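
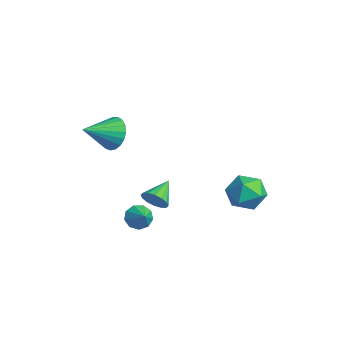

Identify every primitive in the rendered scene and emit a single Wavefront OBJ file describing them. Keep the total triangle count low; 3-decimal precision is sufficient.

v 2.157 -3.115 -2.045
v 2.518 -2.814 -2.523
v 2.963 -3.145 -1.455
v 2.328 -2.5 -2.248
v 2.058 -2.474 -1.878
v 1.834 -2.748 -1.587
v 1.762 -3.194 -1.51
v 1.874 -3.603 -1.684
v 2.118 -3.784 -2.026
v 2.381 -3.652 -2.378
v 2.539 -3.269 -2.574
v 2.947 -2.69 -0.537
v 3.273 -2.802 0.049
v 2.253 -1.71 0.037
v 3.469 -2.564 -0.121
v 3.525 -2.359 -0.402
v 3.426 -2.243 -0.719
v 3.199 -2.247 -0.988
v 2.903 -2.37 -1.135
v 2.62 -2.578 -1.123
v 2.424 -2.816 -0.953
v 2.368 -3.02 -0.672
v 2.467 -3.136 -0.355
v 2.695 -3.132 -0.086
v 2.99 -3.01 0.062
v -1.33 -2.862 1.282
v -0.843 -2.461 1.992
v -1.17 -4.398 2.038
v -1.215 -2.435 2.123
v -1.606 -2.484 2.108
v -1.95 -2.597 1.951
v -2.187 -2.756 1.678
v -2.276 -2.934 1.336
v -2.201 -3.099 0.985
v -1.976 -3.223 0.685
v -1.639 -3.285 0.489
v -1.249 -3.273 0.429
v -0.872 -3.191 0.517
v -0.575 -3.051 0.737
v -0.409 -2.879 1.051
v -0.402 -2.704 1.405
v -0.555 -2.556 1.738
v 1.341 2.917 -1.942
v 2.136 2.871 -1.24
v 1.964 1.529 -2.74
v 2.759 1.483 -2.038
v 1.766 1.266 -1.73
v 1.381 2.124 -1.237
v 2.719 2.276 -2.743
v 2.334 3.134 -2.25
v 2.988 2.475 -1.735
v 2.399 1.851 -1.109
v 1.701 2.549 -2.871
v 1.112 1.925 -2.245
f 2 1 4
f 2 4 3
f 4 1 5
f 4 5 3
f 5 1 6
f 5 6 3
f 6 1 7
f 6 7 3
f 7 1 8
f 7 8 3
f 8 1 9
f 8 9 3
f 9 1 10
f 9 10 3
f 10 1 11
f 10 11 3
f 11 1 2
f 11 2 3
f 13 12 15
f 13 15 14
f 15 12 16
f 15 16 14
f 16 12 17
f 16 17 14
f 17 12 18
f 17 18 14
f 18 12 19
f 18 19 14
f 19 12 20
f 19 20 14
f 20 12 21
f 20 21 14
f 21 12 22
f 21 22 14
f 22 12 23
f 22 23 14
f 23 12 24
f 23 24 14
f 24 12 25
f 24 25 14
f 25 12 13
f 25 13 14
f 27 26 29
f 27 29 28
f 29 26 30
f 29 30 28
f 30 26 31
f 30 31 28
f 31 26 32
f 31 32 28
f 32 26 33
f 32 33 28
f 33 26 34
f 33 34 28
f 34 26 35
f 34 35 28
f 35 26 36
f 35 36 28
f 36 26 37
f 36 37 28
f 37 26 38
f 37 38 28
f 38 26 39
f 38 39 28
f 39 26 40
f 39 40 28
f 40 26 41
f 40 41 28
f 41 26 42
f 41 42 28
f 42 26 27
f 42 27 28
f 43 54 48
f 43 48 44
f 43 44 50
f 43 50 53
f 43 53 54
f 44 48 52
f 48 54 47
f 54 53 45
f 53 50 49
f 50 44 51
f 46 52 47
f 46 47 45
f 46 45 49
f 46 49 51
f 46 51 52
f 47 52 48
f 45 47 54
f 49 45 53
f 51 49 50
f 52 51 44



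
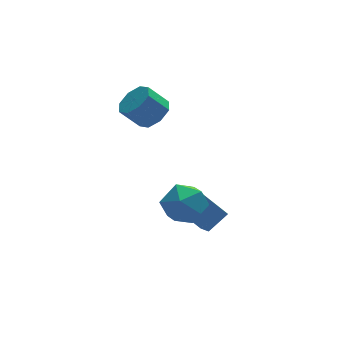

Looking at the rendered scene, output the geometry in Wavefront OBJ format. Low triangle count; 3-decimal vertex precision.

v 0.584 -2.35 -2.967
v 1.657 -1.996 -2.266
v 0.681 -1.007 -3.794
v 1.754 -0.653 -3.093
v 1.846 -3.327 -4.407
v 2.919 -2.973 -3.706
v 1.943 -1.984 -5.234
v 3.016 -1.63 -4.533
v 1.004 1.999 0.434
v 1.559 2.758 0.776
v 0.611 2.959 1.868
v 0.056 2.201 1.526
v 1.028 2.986 0.274
v 0.081 3.187 1.366
v 0.484 2.637 -0.135
v -0.464 2.838 0.957
v 0.244 1.914 -0.21
v -0.704 2.115 0.882
v 0.449 1.241 0.092
v -0.499 1.442 1.184
v 0.979 1.013 0.594
v 0.032 1.214 1.686
v 1.524 1.362 1.003
v 0.576 1.563 2.095
v 1.764 2.085 1.078
v 0.816 2.286 2.17
v 0.204 -2.405 -1.986
v 1.347 -2.698 -1.6
v -0.167 -4.342 -2.36
v 0.976 -4.635 -1.974
v 0.13 -4.233 -1.16
v 0.359 -3.036 -0.929
v 0.821 -4.004 -3.031
v 1.05 -2.807 -2.8
v 1.727 -3.686 -2.246
v 1.301 -3.828 -1.09
v -0.121 -3.212 -2.87
v -0.547 -3.354 -1.714
f 2 4 1
f 5 2 1
f 1 4 3
f 3 5 1
f 2 8 4
f 6 2 5
f 6 8 2
f 4 8 3
f 7 5 3
f 3 8 7
f 7 6 5
f 8 6 7
f 10 9 13
f 10 13 11
f 11 13 14
f 11 14 12
f 13 9 15
f 13 15 14
f 14 15 16
f 14 16 12
f 15 9 17
f 15 17 16
f 16 17 18
f 16 18 12
f 17 9 19
f 17 19 18
f 18 19 20
f 18 20 12
f 19 9 21
f 19 21 20
f 20 21 22
f 20 22 12
f 21 9 23
f 21 23 22
f 22 23 24
f 22 24 12
f 23 9 25
f 23 25 24
f 24 25 26
f 24 26 12
f 25 9 10
f 25 10 26
f 26 10 11
f 26 11 12
f 27 38 32
f 27 32 28
f 27 28 34
f 27 34 37
f 27 37 38
f 28 32 36
f 32 38 31
f 38 37 29
f 37 34 33
f 34 28 35
f 30 36 31
f 30 31 29
f 30 29 33
f 30 33 35
f 30 35 36
f 31 36 32
f 29 31 38
f 33 29 37
f 35 33 34
f 36 35 28



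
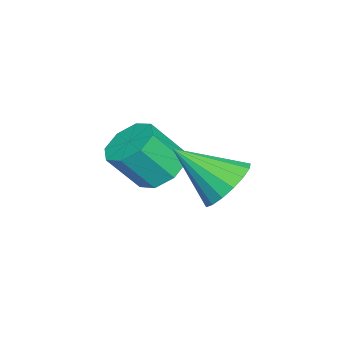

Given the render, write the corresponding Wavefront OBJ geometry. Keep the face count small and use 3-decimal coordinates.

v -1.303 -0.503 1.655
v -0.808 -0.993 1.134
v -0.362 -1.808 2.324
v -0.857 -1.317 2.845
v -0.481 -0.464 1.373
v -0.035 -1.279 2.564
v -0.635 0.042 1.777
v -0.19 -0.773 2.968
v -1.181 0.229 2.11
v -0.735 -0.586 3.3
v -1.798 -0.012 2.176
v -1.352 -0.827 3.366
v -2.125 -0.541 1.936
v -1.679 -1.356 3.127
v -1.97 -1.047 1.532
v -1.525 -1.862 2.723
v -1.425 -1.234 1.2
v -0.979 -2.049 2.39
v 0.687 1.868 2.571
v 1.298 1.456 2.02
v 0.753 0.392 3.749
v 1.548 1.689 2.299
v 1.599 1.964 2.639
v 1.442 2.216 2.964
v 1.112 2.389 3.199
v 0.685 2.442 3.289
v 0.258 2.364 3.216
v -0.071 2.172 2.994
v -0.226 1.911 2.675
v -0.172 1.639 2.333
v 0.079 1.421 2.045
v 0.469 1.304 1.877
v 0.909 1.317 1.868
f 2 1 5
f 2 5 3
f 3 5 6
f 3 6 4
f 5 1 7
f 5 7 6
f 6 7 8
f 6 8 4
f 7 1 9
f 7 9 8
f 8 9 10
f 8 10 4
f 9 1 11
f 9 11 10
f 10 11 12
f 10 12 4
f 11 1 13
f 11 13 12
f 12 13 14
f 12 14 4
f 13 1 15
f 13 15 14
f 14 15 16
f 14 16 4
f 15 1 17
f 15 17 16
f 16 17 18
f 16 18 4
f 17 1 2
f 17 2 18
f 18 2 3
f 18 3 4
f 20 19 22
f 20 22 21
f 22 19 23
f 22 23 21
f 23 19 24
f 23 24 21
f 24 19 25
f 24 25 21
f 25 19 26
f 25 26 21
f 26 19 27
f 26 27 21
f 27 19 28
f 27 28 21
f 28 19 29
f 28 29 21
f 29 19 30
f 29 30 21
f 30 19 31
f 30 31 21
f 31 19 32
f 31 32 21
f 32 19 33
f 32 33 21
f 33 19 20
f 33 20 21



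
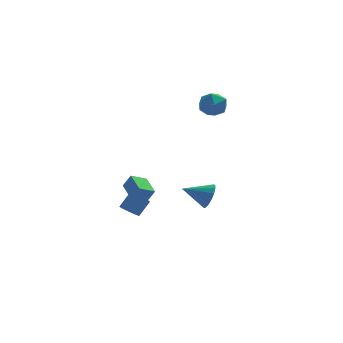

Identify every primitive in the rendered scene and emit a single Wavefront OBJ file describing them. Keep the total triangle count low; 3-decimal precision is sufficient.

v 1.453 2.925 4.015
v 2.038 3.173 3.286
v 2.022 1.467 3.974
v 2.607 1.715 3.245
v 2.76 2.071 4.131
v 2.409 2.972 4.156
v 1.651 1.668 3.104
v 1.3 2.569 3.129
v 2.16 2.396 2.722
v 2.846 2.646 3.357
v 1.214 1.994 3.903
v 1.9 2.244 4.538
v -2.94 0.39 -3.78
v -2.501 -0.098 -3.844
v -1.84 0.382 -2.965
v -2.28 0.87 -2.9
v -2.395 0.298 -4.14
v -1.734 0.778 -3.26
v -2.609 0.748 -4.224
v -1.948 1.228 -3.345
v -3.017 0.988 -4.048
v -2.356 1.468 -3.169
v -3.38 0.878 -3.715
v -2.719 1.358 -2.836
v -3.486 0.482 -3.42
v -2.825 0.962 -2.54
v -3.272 0.032 -3.335
v -2.611 0.512 -2.456
v -2.864 -0.208 -3.511
v -2.203 0.272 -2.632
v 1.91 2.738 -4.014
v 2.213 2.389 -3.219
v 0.33 2.842 -3.366
v 2.262 2.824 -3.169
v 2.23 3.239 -3.312
v 2.125 3.539 -3.616
v 1.971 3.656 -4.012
v 1.802 3.563 -4.408
v 1.658 3.28 -4.713
v 1.572 2.874 -4.859
v 1.563 2.436 -4.811
v 1.633 2.068 -4.58
v 1.767 1.853 -4.22
v 1.934 1.841 -3.812
v 2.094 2.035 -3.451
v -3.14 -3.584 -0.704
v -2.706 -3.671 0.08
v -3.479 -2.247 -0.367
v -3.045 -2.334 0.417
v -2.255 -3.246 -1.157
v -1.821 -3.333 -0.373
v -2.594 -1.909 -0.82
v -2.16 -1.996 -0.036
f 1 12 6
f 1 6 2
f 1 2 8
f 1 8 11
f 1 11 12
f 2 6 10
f 6 12 5
f 12 11 3
f 11 8 7
f 8 2 9
f 4 10 5
f 4 5 3
f 4 3 7
f 4 7 9
f 4 9 10
f 5 10 6
f 3 5 12
f 7 3 11
f 9 7 8
f 10 9 2
f 14 13 17
f 14 17 15
f 15 17 18
f 15 18 16
f 17 13 19
f 17 19 18
f 18 19 20
f 18 20 16
f 19 13 21
f 19 21 20
f 20 21 22
f 20 22 16
f 21 13 23
f 21 23 22
f 22 23 24
f 22 24 16
f 23 13 25
f 23 25 24
f 24 25 26
f 24 26 16
f 25 13 27
f 25 27 26
f 26 27 28
f 26 28 16
f 27 13 29
f 27 29 28
f 28 29 30
f 28 30 16
f 29 13 14
f 29 14 30
f 30 14 15
f 30 15 16
f 32 31 34
f 32 34 33
f 34 31 35
f 34 35 33
f 35 31 36
f 35 36 33
f 36 31 37
f 36 37 33
f 37 31 38
f 37 38 33
f 38 31 39
f 38 39 33
f 39 31 40
f 39 40 33
f 40 31 41
f 40 41 33
f 41 31 42
f 41 42 33
f 42 31 43
f 42 43 33
f 43 31 44
f 43 44 33
f 44 31 45
f 44 45 33
f 45 31 32
f 45 32 33
f 47 49 46
f 50 47 46
f 46 49 48
f 48 50 46
f 47 53 49
f 51 47 50
f 51 53 47
f 49 53 48
f 52 50 48
f 48 53 52
f 52 51 50
f 53 51 52



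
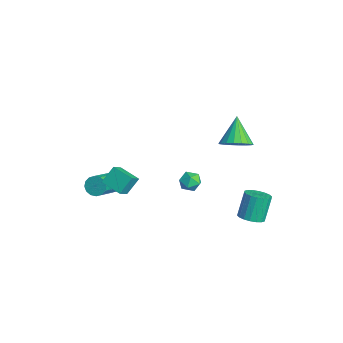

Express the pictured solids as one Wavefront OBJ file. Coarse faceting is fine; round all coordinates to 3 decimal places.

v -2.999 -3.201 -3.821
v -2.582 -3.268 -4.441
v -1.244 -4.605 -3.399
v -1.661 -4.539 -2.779
v -2.43 -2.966 -4.25
v -1.092 -4.304 -3.207
v -2.43 -2.728 -3.943
v -1.093 -4.065 -2.901
v -2.583 -2.616 -3.604
v -1.245 -3.954 -2.562
v -2.847 -2.661 -3.323
v -1.509 -3.999 -2.281
v -3.152 -2.851 -3.176
v -1.814 -4.189 -2.133
v -3.416 -3.135 -3.201
v -2.078 -4.472 -2.159
v -3.568 -3.436 -3.393
v -2.23 -4.774 -2.35
v -3.567 -3.675 -3.699
v -2.23 -5.012 -2.657
v -3.415 -3.786 -4.038
v -2.077 -5.124 -2.996
v -3.151 -3.741 -4.319
v -1.813 -5.079 -3.277
v -2.846 -3.551 -4.467
v -1.508 -4.889 -3.424
v -1.751 2.252 -4.134
v -1.117 1.974 -3.714
v -2.363 1.106 -3.966
v -1.729 0.828 -3.546
v -2.197 1.411 -3.234
v -1.819 2.119 -3.338
v -1.661 0.961 -4.342
v -1.283 1.669 -4.446
v -1.061 1.177 -3.843
v -1.392 1.455 -3.158
v -2.088 1.625 -4.522
v -2.419 1.903 -3.837
v 1.475 -4.493 0.004
v 1.211 -3.679 0.983
v 2.617 -3.705 -0.343
v 2.353 -2.891 0.636
v 2.087 -5.089 0.664
v 1.823 -4.275 1.643
v 3.229 -4.301 0.317
v 2.965 -3.487 1.296
v 3.994 3.544 -3.221
v 4.818 3.582 -2.977
v 4.31 4.173 -1.355
v 3.486 4.136 -1.599
v 4.756 3.931 -3.123
v 4.248 4.522 -1.501
v 4.544 4.202 -3.289
v 4.035 4.794 -1.666
v 4.222 4.344 -3.441
v 3.714 4.935 -1.819
v 3.856 4.327 -3.55
v 3.347 4.918 -1.927
v 3.517 4.155 -3.593
v 3.008 4.746 -1.971
v 3.272 3.862 -3.563
v 2.764 4.453 -1.941
v 3.17 3.507 -3.465
v 2.662 4.098 -1.843
v 3.232 3.158 -3.319
v 2.724 3.749 -1.697
v 3.445 2.886 -3.154
v 2.936 3.478 -1.531
v 3.766 2.745 -3.001
v 3.258 3.336 -1.379
v 4.133 2.762 -2.893
v 3.624 3.353 -1.27
v 4.472 2.934 -2.849
v 3.963 3.525 -1.227
v 4.716 3.227 -2.879
v 4.208 3.818 -1.257
v 2.465 3.037 2.504
v 3.27 3.099 3.16
v 1.195 3.503 4.016
v 3.235 3.531 2.998
v 3.049 3.865 2.738
v 2.746 4.035 2.432
v 2.388 4.008 2.139
v 2.046 3.788 1.919
v 1.786 3.419 1.815
v 1.661 2.975 1.847
v 1.695 2.542 2.009
v 1.882 2.208 2.269
v 2.184 2.038 2.576
v 2.542 2.066 2.868
v 2.885 2.286 3.088
v 3.145 2.654 3.192
f 2 1 5
f 2 5 3
f 3 5 6
f 3 6 4
f 5 1 7
f 5 7 6
f 6 7 8
f 6 8 4
f 7 1 9
f 7 9 8
f 8 9 10
f 8 10 4
f 9 1 11
f 9 11 10
f 10 11 12
f 10 12 4
f 11 1 13
f 11 13 12
f 12 13 14
f 12 14 4
f 13 1 15
f 13 15 14
f 14 15 16
f 14 16 4
f 15 1 17
f 15 17 16
f 16 17 18
f 16 18 4
f 17 1 19
f 17 19 18
f 18 19 20
f 18 20 4
f 19 1 21
f 19 21 20
f 20 21 22
f 20 22 4
f 21 1 23
f 21 23 22
f 22 23 24
f 22 24 4
f 23 1 25
f 23 25 24
f 24 25 26
f 24 26 4
f 25 1 2
f 25 2 26
f 26 2 3
f 26 3 4
f 27 38 32
f 27 32 28
f 27 28 34
f 27 34 37
f 27 37 38
f 28 32 36
f 32 38 31
f 38 37 29
f 37 34 33
f 34 28 35
f 30 36 31
f 30 31 29
f 30 29 33
f 30 33 35
f 30 35 36
f 31 36 32
f 29 31 38
f 33 29 37
f 35 33 34
f 36 35 28
f 40 42 39
f 43 40 39
f 39 42 41
f 41 43 39
f 40 46 42
f 44 40 43
f 44 46 40
f 42 46 41
f 45 43 41
f 41 46 45
f 45 44 43
f 46 44 45
f 48 47 51
f 48 51 49
f 49 51 52
f 49 52 50
f 51 47 53
f 51 53 52
f 52 53 54
f 52 54 50
f 53 47 55
f 53 55 54
f 54 55 56
f 54 56 50
f 55 47 57
f 55 57 56
f 56 57 58
f 56 58 50
f 57 47 59
f 57 59 58
f 58 59 60
f 58 60 50
f 59 47 61
f 59 61 60
f 60 61 62
f 60 62 50
f 61 47 63
f 61 63 62
f 62 63 64
f 62 64 50
f 63 47 65
f 63 65 64
f 64 65 66
f 64 66 50
f 65 47 67
f 65 67 66
f 66 67 68
f 66 68 50
f 67 47 69
f 67 69 68
f 68 69 70
f 68 70 50
f 69 47 71
f 69 71 70
f 70 71 72
f 70 72 50
f 71 47 73
f 71 73 72
f 72 73 74
f 72 74 50
f 73 47 75
f 73 75 74
f 74 75 76
f 74 76 50
f 75 47 48
f 75 48 76
f 76 48 49
f 76 49 50
f 78 77 80
f 78 80 79
f 80 77 81
f 80 81 79
f 81 77 82
f 81 82 79
f 82 77 83
f 82 83 79
f 83 77 84
f 83 84 79
f 84 77 85
f 84 85 79
f 85 77 86
f 85 86 79
f 86 77 87
f 86 87 79
f 87 77 88
f 87 88 79
f 88 77 89
f 88 89 79
f 89 77 90
f 89 90 79
f 90 77 91
f 90 91 79
f 91 77 92
f 91 92 79
f 92 77 78
f 92 78 79



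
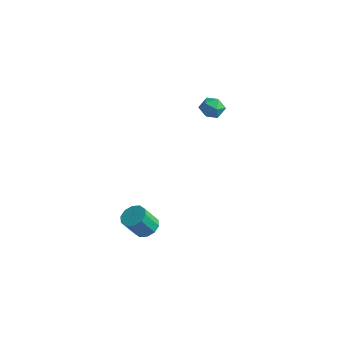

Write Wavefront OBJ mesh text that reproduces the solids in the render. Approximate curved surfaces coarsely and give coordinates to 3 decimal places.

v -1.875 -2.569 -4.41
v -1.335 -3.014 -4.618
v -1.505 -3.756 -3.479
v -2.045 -3.311 -3.27
v -1.154 -2.68 -4.374
v -1.325 -3.422 -3.235
v -1.249 -2.304 -4.144
v -1.419 -3.046 -3.004
v -1.582 -2.029 -4.015
v -1.753 -2.771 -2.875
v -2.028 -1.961 -4.036
v -2.198 -2.702 -2.897
v -2.415 -2.124 -4.201
v -2.585 -2.866 -3.062
v -2.595 -2.458 -4.445
v -2.766 -3.2 -3.306
v -2.501 -2.834 -4.676
v -2.671 -3.576 -3.536
v -2.167 -3.109 -4.805
v -2.338 -3.851 -3.665
v -1.722 -3.178 -4.783
v -1.892 -3.919 -3.644
v -4.352 4.184 0.316
v -3.668 4.369 0.05
v -3.832 3.431 1.13
v -3.148 3.616 0.864
v -3.556 4.126 1.246
v -3.878 4.592 0.743
v -3.622 3.208 0.437
v -3.944 3.674 -0.066
v -3.217 3.766 0.125
v -3.176 4.333 0.625
v -4.324 3.467 0.555
v -4.283 4.034 1.055
f 2 1 5
f 2 5 3
f 3 5 6
f 3 6 4
f 5 1 7
f 5 7 6
f 6 7 8
f 6 8 4
f 7 1 9
f 7 9 8
f 8 9 10
f 8 10 4
f 9 1 11
f 9 11 10
f 10 11 12
f 10 12 4
f 11 1 13
f 11 13 12
f 12 13 14
f 12 14 4
f 13 1 15
f 13 15 14
f 14 15 16
f 14 16 4
f 15 1 17
f 15 17 16
f 16 17 18
f 16 18 4
f 17 1 19
f 17 19 18
f 18 19 20
f 18 20 4
f 19 1 21
f 19 21 20
f 20 21 22
f 20 22 4
f 21 1 2
f 21 2 22
f 22 2 3
f 22 3 4
f 23 34 28
f 23 28 24
f 23 24 30
f 23 30 33
f 23 33 34
f 24 28 32
f 28 34 27
f 34 33 25
f 33 30 29
f 30 24 31
f 26 32 27
f 26 27 25
f 26 25 29
f 26 29 31
f 26 31 32
f 27 32 28
f 25 27 34
f 29 25 33
f 31 29 30
f 32 31 24



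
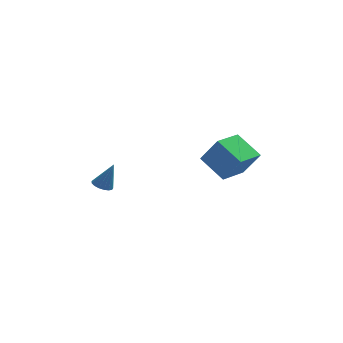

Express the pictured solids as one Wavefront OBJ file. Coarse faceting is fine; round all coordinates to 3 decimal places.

v -4.035 -1.397 -4.115
v -3.649 -0.845 -4.339
v -3.305 -1.223 -2.425
v -3.938 -0.703 -4.229
v -4.248 -0.72 -4.093
v -4.511 -0.892 -3.962
v -4.664 -1.18 -3.866
v -4.673 -1.517 -3.827
v -4.536 -1.827 -3.854
v -4.285 -2.039 -3.941
v -3.976 -2.103 -4.068
v -3.681 -2.006 -4.206
v -3.467 -1.769 -4.323
v -3.384 -1.447 -4.392
v -3.449 -1.114 -4.398
v 2.983 -4.42 -2.023
v 3.966 -4.791 -0.321
v 1.762 -3.026 -1.014
v 2.744 -3.397 0.688
v 4.376 -2.863 -2.488
v 5.358 -3.234 -0.786
v 3.154 -1.469 -1.479
v 4.137 -1.84 0.223
f 2 1 4
f 2 4 3
f 4 1 5
f 4 5 3
f 5 1 6
f 5 6 3
f 6 1 7
f 6 7 3
f 7 1 8
f 7 8 3
f 8 1 9
f 8 9 3
f 9 1 10
f 9 10 3
f 10 1 11
f 10 11 3
f 11 1 12
f 11 12 3
f 12 1 13
f 12 13 3
f 13 1 14
f 13 14 3
f 14 1 15
f 14 15 3
f 15 1 2
f 15 2 3
f 17 19 16
f 20 17 16
f 16 19 18
f 18 20 16
f 17 23 19
f 21 17 20
f 21 23 17
f 19 23 18
f 22 20 18
f 18 23 22
f 22 21 20
f 23 21 22



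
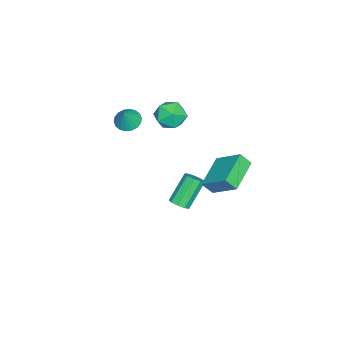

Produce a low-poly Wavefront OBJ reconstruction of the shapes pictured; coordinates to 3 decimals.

v 0.767 0.266 -4.619
v 1.262 0.368 -4.279
v 0.148 0.836 -2.8
v -0.347 0.734 -3.141
v 1.15 0.718 -4.475
v 0.036 1.187 -2.996
v 0.858 0.857 -4.739
v -0.256 1.326 -3.26
v 0.523 0.719 -4.947
v -0.591 1.188 -3.468
v 0.303 0.369 -5.002
v -0.811 0.838 -3.523
v 0.3 -0.029 -4.878
v -0.814 0.439 -3.399
v 0.515 -0.29 -4.633
v -0.599 0.179 -3.154
v 0.848 -0.29 -4.382
v -0.266 0.178 -2.903
v 1.144 -0.031 -4.242
v 0.03 0.438 -2.763
v -1.407 -3.528 -0.398
v -0.761 -3.386 -0.793
v -0.753 -3.512 0.678
v -0.88 -3.072 -0.725
v -1.104 -2.848 -0.593
v -1.387 -2.759 -0.422
v -1.675 -2.822 -0.247
v -1.909 -3.026 -0.101
v -2.044 -3.328 -0.015
v -2.053 -3.671 -0.004
v -1.934 -3.985 -0.071
v -1.711 -4.209 -0.203
v -1.427 -4.298 -0.374
v -1.14 -4.234 -0.55
v -0.905 -4.031 -0.695
v -0.77 -3.728 -0.782
v -0.966 0.078 1.314
v -0.283 -0.481 1.804
v -1.517 -1.259 0.556
v -0.834 -1.818 1.046
v -1.605 -1.406 1.551
v -1.264 -0.579 2.019
v -0.536 -1.161 0.341
v -0.195 -0.334 0.809
v -0.017 -1.247 1.202
v -0.678 -1.398 1.951
v -1.122 -0.342 0.409
v -1.783 -0.493 1.158
v 1.342 2.527 0.387
v 1.75 3.95 1.48
v 1.177 3.077 -0.266
v 1.585 4.5 0.826
v 3.255 2.42 -0.186
v 3.663 3.843 0.906
v 3.09 2.97 -0.84
v 3.498 4.393 0.253
f 2 1 5
f 2 5 3
f 3 5 6
f 3 6 4
f 5 1 7
f 5 7 6
f 6 7 8
f 6 8 4
f 7 1 9
f 7 9 8
f 8 9 10
f 8 10 4
f 9 1 11
f 9 11 10
f 10 11 12
f 10 12 4
f 11 1 13
f 11 13 12
f 12 13 14
f 12 14 4
f 13 1 15
f 13 15 14
f 14 15 16
f 14 16 4
f 15 1 17
f 15 17 16
f 16 17 18
f 16 18 4
f 17 1 19
f 17 19 18
f 18 19 20
f 18 20 4
f 19 1 2
f 19 2 20
f 20 2 3
f 20 3 4
f 22 21 24
f 22 24 23
f 24 21 25
f 24 25 23
f 25 21 26
f 25 26 23
f 26 21 27
f 26 27 23
f 27 21 28
f 27 28 23
f 28 21 29
f 28 29 23
f 29 21 30
f 29 30 23
f 30 21 31
f 30 31 23
f 31 21 32
f 31 32 23
f 32 21 33
f 32 33 23
f 33 21 34
f 33 34 23
f 34 21 35
f 34 35 23
f 35 21 36
f 35 36 23
f 36 21 22
f 36 22 23
f 37 48 42
f 37 42 38
f 37 38 44
f 37 44 47
f 37 47 48
f 38 42 46
f 42 48 41
f 48 47 39
f 47 44 43
f 44 38 45
f 40 46 41
f 40 41 39
f 40 39 43
f 40 43 45
f 40 45 46
f 41 46 42
f 39 41 48
f 43 39 47
f 45 43 44
f 46 45 38
f 50 52 49
f 53 50 49
f 49 52 51
f 51 53 49
f 50 56 52
f 54 50 53
f 54 56 50
f 52 56 51
f 55 53 51
f 51 56 55
f 55 54 53
f 56 54 55



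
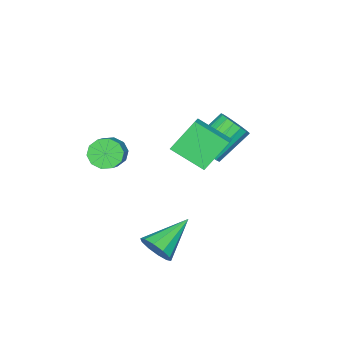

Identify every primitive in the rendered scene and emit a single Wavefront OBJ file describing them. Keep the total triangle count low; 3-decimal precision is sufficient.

v -0.284 2.007 0.292
v 0.122 1.596 0.902
v -1.291 2.181 2.237
v -1.696 2.593 1.628
v 0.283 1.964 0.911
v -1.13 2.549 2.246
v 0.314 2.342 0.778
v -1.099 2.927 2.114
v 0.209 2.644 0.534
v -1.204 3.229 1.87
v -0.01 2.8 0.235
v -1.423 3.385 1.57
v -0.291 2.774 -0.051
v -1.704 3.359 1.284
v -0.571 2.573 -0.259
v -1.983 3.158 1.076
v -0.784 2.242 -0.34
v -2.197 2.827 0.995
v -0.883 1.858 -0.276
v -2.296 2.443 1.059
v -0.845 1.507 -0.082
v -2.258 2.092 1.253
v -0.678 1.272 0.197
v -2.091 1.857 1.533
v -0.421 1.205 0.499
v -1.833 1.79 1.834
v -0.132 1.322 0.753
v -1.545 1.907 2.088
v 4.607 3.087 -2.758
v 5.019 3.293 -2.02
v 2.713 3.373 -1.782
v 4.943 3.746 -2.3
v 4.739 3.947 -2.755
v 4.484 3.819 -3.211
v 4.276 3.412 -3.494
v 4.195 2.881 -3.496
v 4.271 2.428 -3.217
v 4.475 2.227 -2.762
v 4.73 2.354 -2.305
v 4.937 2.761 -2.022
v 0.822 2.417 3.248
v 1.532 2.797 3.602
v 0.434 3.962 2.368
v 1.144 4.342 2.722
v 1.836 1.858 1.818
v 2.546 2.238 2.172
v 1.448 3.403 0.938
v 2.158 3.783 1.292
v 3.479 -0.305 1.354
v 3.896 -0.192 0.669
v 4.718 0.239 1.241
v 4.301 0.125 1.926
v 3.622 0.219 0.753
v 4.444 0.649 1.325
v 3.294 0.429 1.067
v 4.116 0.86 1.639
v 3.036 0.359 1.491
v 3.858 0.79 2.062
v 2.948 0.035 1.862
v 3.77 0.466 2.434
v 3.062 -0.419 2.039
v 3.884 0.012 2.611
v 3.336 -0.829 1.955
v 4.158 -0.399 2.527
v 3.664 -1.04 1.641
v 4.486 -0.609 2.213
v 3.922 -0.97 1.218
v 4.744 -0.539 1.789
v 4.01 -0.646 0.846
v 4.832 -0.215 1.418
f 2 1 5
f 2 5 3
f 3 5 6
f 3 6 4
f 5 1 7
f 5 7 6
f 6 7 8
f 6 8 4
f 7 1 9
f 7 9 8
f 8 9 10
f 8 10 4
f 9 1 11
f 9 11 10
f 10 11 12
f 10 12 4
f 11 1 13
f 11 13 12
f 12 13 14
f 12 14 4
f 13 1 15
f 13 15 14
f 14 15 16
f 14 16 4
f 15 1 17
f 15 17 16
f 16 17 18
f 16 18 4
f 17 1 19
f 17 19 18
f 18 19 20
f 18 20 4
f 19 1 21
f 19 21 20
f 20 21 22
f 20 22 4
f 21 1 23
f 21 23 22
f 22 23 24
f 22 24 4
f 23 1 25
f 23 25 24
f 24 25 26
f 24 26 4
f 25 1 27
f 25 27 26
f 26 27 28
f 26 28 4
f 27 1 2
f 27 2 28
f 28 2 3
f 28 3 4
f 30 29 32
f 30 32 31
f 32 29 33
f 32 33 31
f 33 29 34
f 33 34 31
f 34 29 35
f 34 35 31
f 35 29 36
f 35 36 31
f 36 29 37
f 36 37 31
f 37 29 38
f 37 38 31
f 38 29 39
f 38 39 31
f 39 29 40
f 39 40 31
f 40 29 30
f 40 30 31
f 42 44 41
f 45 42 41
f 41 44 43
f 43 45 41
f 42 48 44
f 46 42 45
f 46 48 42
f 44 48 43
f 47 45 43
f 43 48 47
f 47 46 45
f 48 46 47
f 50 49 53
f 50 53 51
f 51 53 54
f 51 54 52
f 53 49 55
f 53 55 54
f 54 55 56
f 54 56 52
f 55 49 57
f 55 57 56
f 56 57 58
f 56 58 52
f 57 49 59
f 57 59 58
f 58 59 60
f 58 60 52
f 59 49 61
f 59 61 60
f 60 61 62
f 60 62 52
f 61 49 63
f 61 63 62
f 62 63 64
f 62 64 52
f 63 49 65
f 63 65 64
f 64 65 66
f 64 66 52
f 65 49 67
f 65 67 66
f 66 67 68
f 66 68 52
f 67 49 69
f 67 69 68
f 68 69 70
f 68 70 52
f 69 49 50
f 69 50 70
f 70 50 51
f 70 51 52



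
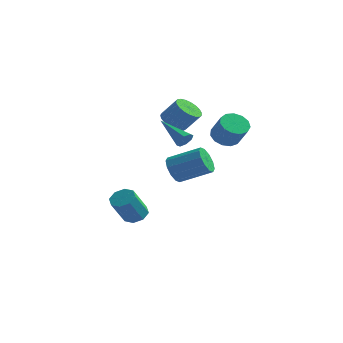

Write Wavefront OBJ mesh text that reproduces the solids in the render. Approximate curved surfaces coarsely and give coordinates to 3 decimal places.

v 2.531 -4.125 3.315
v 2.845 -3.732 3.605
v 0.789 -3.495 4.345
v 2.679 -3.571 3.226
v 2.427 -3.734 2.899
v 2.236 -4.126 2.816
v 2.218 -4.517 3.025
v 2.384 -4.679 3.404
v 2.636 -4.516 3.731
v 2.827 -4.124 3.814
v 2.462 1.759 1.731
v 3.004 1.27 1.154
v 3.84 0.713 2.412
v 3.298 1.201 2.989
v 3.232 1.738 1.21
v 4.068 1.181 2.468
v 3.216 2.213 1.431
v 4.052 1.656 2.689
v 2.96 2.544 1.748
v 3.797 1.986 3.005
v 2.547 2.625 2.059
v 3.383 2.068 3.316
v 2.106 2.431 2.266
v 2.942 1.874 3.524
v 1.778 2.024 2.303
v 2.615 1.467 3.561
v 1.668 1.533 2.159
v 2.504 0.975 3.417
v 1.809 1.113 1.879
v 2.646 0.555 3.137
v 2.158 0.898 1.552
v 2.994 0.341 2.81
v 2.603 0.957 1.282
v 3.439 0.399 2.539
v -2.533 0.239 -4.807
v -1.838 -0.207 -4.961
v -2.171 -1.304 -3.286
v -2.867 -0.859 -3.133
v -1.723 0.311 -4.599
v -2.056 -0.786 -2.924
v -2.083 0.787 -4.358
v -2.416 -0.31 -2.683
v -2.706 0.942 -4.381
v -3.04 -0.156 -2.706
v -3.229 0.684 -4.654
v -3.562 -0.413 -2.979
v -3.344 0.166 -5.016
v -3.677 -0.931 -3.341
v -2.984 -0.31 -5.257
v -3.317 -1.407 -3.582
v -2.36 -0.464 -5.234
v -2.694 -1.562 -3.559
v -1.565 3.467 1.742
v -0.939 2.913 1.29
v 0.031 3.019 2.507
v -0.595 3.573 2.958
v -0.83 3.274 1.172
v 0.141 3.38 2.389
v -0.848 3.668 1.152
v 0.123 3.774 2.369
v -0.99 4.028 1.234
v -0.02 4.133 2.451
v -1.231 4.29 1.404
v -0.261 4.396 2.621
v -1.531 4.41 1.632
v -0.56 4.516 2.849
v -1.836 4.367 1.879
v -0.866 4.473 3.096
v -2.094 4.169 2.103
v -1.124 4.274 3.319
v -2.261 3.849 2.263
v -1.291 3.954 3.48
v -2.308 3.463 2.334
v -1.338 3.569 3.551
v -2.226 3.078 2.302
v -1.256 3.183 3.519
v -2.03 2.76 2.173
v -1.06 2.866 3.39
v -1.753 2.565 1.97
v -0.783 2.67 3.187
v -1.444 2.525 1.727
v -0.474 2.631 2.944
v -1.156 2.648 1.487
v -0.186 2.754 2.704
v -0.039 0.086 -0.788
v 0.265 0.505 -1.608
v 2.143 0.974 -0.672
v 1.839 0.554 0.148
v -0.005 0.924 -1.275
v 1.872 1.393 -0.339
v -0.289 1.022 -0.756
v 1.589 1.491 0.181
v -0.477 0.763 -0.249
v 1.401 1.232 0.687
v -0.497 0.245 0.052
v 1.38 0.714 0.988
v -0.343 -0.334 0.032
v 1.535 0.135 0.968
v -0.072 -0.753 -0.301
v 1.805 -0.284 0.635
v 0.211 -0.851 -0.821
v 2.089 -0.382 0.116
v 0.399 -0.592 -1.327
v 2.277 -0.123 -0.391
v 0.42 -0.074 -1.628
v 2.297 0.395 -0.692
f 2 1 4
f 2 4 3
f 4 1 5
f 4 5 3
f 5 1 6
f 5 6 3
f 6 1 7
f 6 7 3
f 7 1 8
f 7 8 3
f 8 1 9
f 8 9 3
f 9 1 10
f 9 10 3
f 10 1 2
f 10 2 3
f 12 11 15
f 12 15 13
f 13 15 16
f 13 16 14
f 15 11 17
f 15 17 16
f 16 17 18
f 16 18 14
f 17 11 19
f 17 19 18
f 18 19 20
f 18 20 14
f 19 11 21
f 19 21 20
f 20 21 22
f 20 22 14
f 21 11 23
f 21 23 22
f 22 23 24
f 22 24 14
f 23 11 25
f 23 25 24
f 24 25 26
f 24 26 14
f 25 11 27
f 25 27 26
f 26 27 28
f 26 28 14
f 27 11 29
f 27 29 28
f 28 29 30
f 28 30 14
f 29 11 31
f 29 31 30
f 30 31 32
f 30 32 14
f 31 11 33
f 31 33 32
f 32 33 34
f 32 34 14
f 33 11 12
f 33 12 34
f 34 12 13
f 34 13 14
f 36 35 39
f 36 39 37
f 37 39 40
f 37 40 38
f 39 35 41
f 39 41 40
f 40 41 42
f 40 42 38
f 41 35 43
f 41 43 42
f 42 43 44
f 42 44 38
f 43 35 45
f 43 45 44
f 44 45 46
f 44 46 38
f 45 35 47
f 45 47 46
f 46 47 48
f 46 48 38
f 47 35 49
f 47 49 48
f 48 49 50
f 48 50 38
f 49 35 51
f 49 51 50
f 50 51 52
f 50 52 38
f 51 35 36
f 51 36 52
f 52 36 37
f 52 37 38
f 54 53 57
f 54 57 55
f 55 57 58
f 55 58 56
f 57 53 59
f 57 59 58
f 58 59 60
f 58 60 56
f 59 53 61
f 59 61 60
f 60 61 62
f 60 62 56
f 61 53 63
f 61 63 62
f 62 63 64
f 62 64 56
f 63 53 65
f 63 65 64
f 64 65 66
f 64 66 56
f 65 53 67
f 65 67 66
f 66 67 68
f 66 68 56
f 67 53 69
f 67 69 68
f 68 69 70
f 68 70 56
f 69 53 71
f 69 71 70
f 70 71 72
f 70 72 56
f 71 53 73
f 71 73 72
f 72 73 74
f 72 74 56
f 73 53 75
f 73 75 74
f 74 75 76
f 74 76 56
f 75 53 77
f 75 77 76
f 76 77 78
f 76 78 56
f 77 53 79
f 77 79 78
f 78 79 80
f 78 80 56
f 79 53 81
f 79 81 80
f 80 81 82
f 80 82 56
f 81 53 83
f 81 83 82
f 82 83 84
f 82 84 56
f 83 53 54
f 83 54 84
f 84 54 55
f 84 55 56
f 86 85 89
f 86 89 87
f 87 89 90
f 87 90 88
f 89 85 91
f 89 91 90
f 90 91 92
f 90 92 88
f 91 85 93
f 91 93 92
f 92 93 94
f 92 94 88
f 93 85 95
f 93 95 94
f 94 95 96
f 94 96 88
f 95 85 97
f 95 97 96
f 96 97 98
f 96 98 88
f 97 85 99
f 97 99 98
f 98 99 100
f 98 100 88
f 99 85 101
f 99 101 100
f 100 101 102
f 100 102 88
f 101 85 103
f 101 103 102
f 102 103 104
f 102 104 88
f 103 85 105
f 103 105 104
f 104 105 106
f 104 106 88
f 105 85 86
f 105 86 106
f 106 86 87
f 106 87 88



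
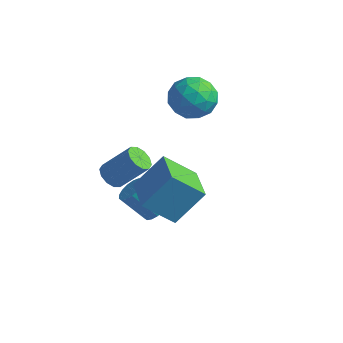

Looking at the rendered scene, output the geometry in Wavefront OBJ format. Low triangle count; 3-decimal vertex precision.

v 2.457 -2.843 0.108
v 3.179 -1.641 1.645
v 0.935 -1.51 -0.221
v 1.657 -0.307 1.315
v 3.563 -1.893 -1.155
v 4.285 -0.69 0.381
v 2.041 -0.559 -1.485
v 2.763 0.643 0.052
v 1.098 -0.105 -2.947
v 1.69 -0.363 -2.567
v 0.655 -0.894 -1.314
v 0.062 -0.635 -1.693
v 1.656 -0.025 -2.452
v 0.621 -0.556 -1.199
v 1.493 0.295 -2.45
v 0.458 -0.236 -1.197
v 1.24 0.524 -2.563
v 0.205 -0.007 -1.309
v 0.955 0.608 -2.763
v -0.081 0.077 -1.509
v 0.702 0.53 -3.005
v -0.334 -0.001 -1.752
v 0.539 0.306 -3.234
v -0.496 -0.225 -1.981
v 0.505 -0.012 -3.397
v -0.53 -0.543 -2.144
v 0.606 -0.351 -3.457
v -0.429 -0.882 -2.204
v 0.82 -0.634 -3.4
v -0.215 -1.165 -2.147
v 1.098 -0.795 -3.239
v 0.062 -1.326 -1.986
v 1.375 -0.798 -3.011
v 0.34 -1.329 -1.758
v 1.589 -0.643 -2.769
v 0.554 -1.173 -1.515
v -0.206 3.196 2.344
v 0.635 4.031 2.631
v 0.985 1.769 3.009
v 1.826 2.604 3.296
v 0.783 2.549 3.925
v 0.047 3.43 3.514
v 1.573 2.37 2.126
v 0.837 3.251 1.715
v 1.735 3.521 2.496
v 1.246 3.631 3.608
v 0.374 2.169 2.032
v -0.115 2.279 3.144
v 0.11 3.739 2.429
v 1.51 2.061 3.211
v 0.897 2.029 3.581
v 1.391 2.52 3.749
v -0.236 3.385 2.948
v 0.259 3.877 3.117
v 0.345 3.005 3.878
v 1.361 1.923 2.523
v 1.856 2.415 2.692
v 0.229 3.28 1.891
v 0.723 3.771 2.059
v 1.275 2.795 1.762
v 1.251 3.93 2.518
v 1.951 3.091 2.909
v 1.802 2.953 2.221
v 1.37 3.471 1.98
v 0.964 3.995 3.172
v 1.664 3.156 3.563
v 1.05 3.123 3.933
v 0.618 3.642 3.691
v 1.61 3.695 3.092
v -0.044 2.644 2.077
v 0.656 1.805 2.468
v 1.002 2.158 1.949
v 0.57 2.677 1.707
v -0.331 2.709 2.731
v 0.369 1.87 3.122
v 0.25 2.329 3.66
v -0.182 2.847 3.419
v 0.01 2.105 2.548
v 0.734 -2.77 1.162
v 1.127 -2.462 0.686
v 2.159 -1.743 2.002
v 1.766 -2.05 2.478
v 0.811 -2.195 0.788
v 1.842 -1.476 2.104
v 0.465 -2.148 1.033
v 1.497 -1.428 2.349
v 0.222 -2.338 1.327
v 1.254 -1.618 2.643
v 0.175 -2.693 1.559
v 1.206 -1.973 2.874
v 0.341 -3.077 1.638
v 1.373 -2.358 2.954
v 0.658 -3.344 1.536
v 1.689 -2.625 2.852
v 1.003 -3.392 1.291
v 2.035 -2.672 2.607
v 1.246 -3.202 0.997
v 2.278 -2.482 2.313
v 1.294 -2.847 0.766
v 2.325 -2.127 2.081
f 2 4 1
f 5 2 1
f 1 4 3
f 3 5 1
f 2 8 4
f 6 2 5
f 6 8 2
f 4 8 3
f 7 5 3
f 3 8 7
f 7 6 5
f 8 6 7
f 10 9 13
f 10 13 11
f 11 13 14
f 11 14 12
f 13 9 15
f 13 15 14
f 14 15 16
f 14 16 12
f 15 9 17
f 15 17 16
f 16 17 18
f 16 18 12
f 17 9 19
f 17 19 18
f 18 19 20
f 18 20 12
f 19 9 21
f 19 21 20
f 20 21 22
f 20 22 12
f 21 9 23
f 21 23 22
f 22 23 24
f 22 24 12
f 23 9 25
f 23 25 24
f 24 25 26
f 24 26 12
f 25 9 27
f 25 27 26
f 26 27 28
f 26 28 12
f 27 9 29
f 27 29 28
f 28 29 30
f 28 30 12
f 29 9 31
f 29 31 30
f 30 31 32
f 30 32 12
f 31 9 33
f 31 33 32
f 32 33 34
f 32 34 12
f 33 9 35
f 33 35 34
f 34 35 36
f 34 36 12
f 35 9 10
f 35 10 36
f 36 10 11
f 36 11 12
f 37 74 53
f 74 48 77
f 53 77 42
f 74 77 53
f 37 53 49
f 53 42 54
f 49 54 38
f 53 54 49
f 37 49 58
f 49 38 59
f 58 59 44
f 49 59 58
f 37 58 70
f 58 44 73
f 70 73 47
f 58 73 70
f 37 70 74
f 70 47 78
f 74 78 48
f 70 78 74
f 38 54 65
f 54 42 68
f 65 68 46
f 54 68 65
f 42 77 55
f 77 48 76
f 55 76 41
f 77 76 55
f 48 78 75
f 78 47 71
f 75 71 39
f 78 71 75
f 47 73 72
f 73 44 60
f 72 60 43
f 73 60 72
f 44 59 64
f 59 38 61
f 64 61 45
f 59 61 64
f 40 66 52
f 66 46 67
f 52 67 41
f 66 67 52
f 40 52 50
f 52 41 51
f 50 51 39
f 52 51 50
f 40 50 57
f 50 39 56
f 57 56 43
f 50 56 57
f 40 57 62
f 57 43 63
f 62 63 45
f 57 63 62
f 40 62 66
f 62 45 69
f 66 69 46
f 62 69 66
f 41 67 55
f 67 46 68
f 55 68 42
f 67 68 55
f 39 51 75
f 51 41 76
f 75 76 48
f 51 76 75
f 43 56 72
f 56 39 71
f 72 71 47
f 56 71 72
f 45 63 64
f 63 43 60
f 64 60 44
f 63 60 64
f 46 69 65
f 69 45 61
f 65 61 38
f 69 61 65
f 80 79 83
f 80 83 81
f 81 83 84
f 81 84 82
f 83 79 85
f 83 85 84
f 84 85 86
f 84 86 82
f 85 79 87
f 85 87 86
f 86 87 88
f 86 88 82
f 87 79 89
f 87 89 88
f 88 89 90
f 88 90 82
f 89 79 91
f 89 91 90
f 90 91 92
f 90 92 82
f 91 79 93
f 91 93 92
f 92 93 94
f 92 94 82
f 93 79 95
f 93 95 94
f 94 95 96
f 94 96 82
f 95 79 97
f 95 97 96
f 96 97 98
f 96 98 82
f 97 79 99
f 97 99 98
f 98 99 100
f 98 100 82
f 99 79 80
f 99 80 100
f 100 80 81
f 100 81 82



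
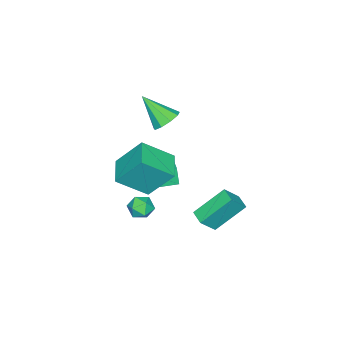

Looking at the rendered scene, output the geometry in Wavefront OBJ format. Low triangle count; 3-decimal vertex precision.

v 2.137 -2.488 3.63
v 1.695 -1.319 5.205
v 1.17 -1.316 2.489
v 0.728 -0.148 4.064
v 3.352 -1.712 3.396
v 2.91 -0.544 4.971
v 2.385 -0.541 2.255
v 1.943 0.628 3.83
v 3.697 0.194 2.988
v 4.176 -0.248 2.75
v 3.024 -0.072 2.13
v 3.503 -0.514 1.892
v 3.164 -0.654 2.481
v 3.58 -0.49 3.011
v 3.62 0.17 1.869
v 4.036 0.334 2.399
v 4.128 -0.263 2.058
v 3.846 -0.772 2.436
v 3.354 0.452 2.444
v 3.072 -0.057 2.822
v -2.872 -2.857 2.927
v -2.093 -2.653 3.086
v -2.788 -4.223 4.273
v -2.44 -2.354 3.411
v -2.988 -2.291 3.509
v -3.482 -2.492 3.335
v -3.69 -2.864 2.97
v -3.515 -3.232 2.585
v -3.039 -3.425 2.36
v -2.484 -3.352 2.4
v -2.111 -3.047 2.687
v -0.784 -1.112 1.331
v -0.901 -1.319 2.333
v 0.319 -0.15 1.659
v 0.202 -0.357 2.661
v 0.218 -2.223 1.219
v 0.101 -2.43 2.221
v 1.321 -1.261 1.547
v 1.204 -1.468 2.549
v 0.975 1.845 0.466
v -0.157 2.818 1.768
v 1.44 2.514 0.371
v 0.308 3.486 1.673
v 1.692 1.474 1.367
v 0.56 2.446 2.669
v 2.157 2.142 1.272
v 1.025 3.115 2.574
f 2 4 1
f 5 2 1
f 1 4 3
f 3 5 1
f 2 8 4
f 6 2 5
f 6 8 2
f 4 8 3
f 7 5 3
f 3 8 7
f 7 6 5
f 8 6 7
f 9 20 14
f 9 14 10
f 9 10 16
f 9 16 19
f 9 19 20
f 10 14 18
f 14 20 13
f 20 19 11
f 19 16 15
f 16 10 17
f 12 18 13
f 12 13 11
f 12 11 15
f 12 15 17
f 12 17 18
f 13 18 14
f 11 13 20
f 15 11 19
f 17 15 16
f 18 17 10
f 22 21 24
f 22 24 23
f 24 21 25
f 24 25 23
f 25 21 26
f 25 26 23
f 26 21 27
f 26 27 23
f 27 21 28
f 27 28 23
f 28 21 29
f 28 29 23
f 29 21 30
f 29 30 23
f 30 21 31
f 30 31 23
f 31 21 22
f 31 22 23
f 33 35 32
f 36 33 32
f 32 35 34
f 34 36 32
f 33 39 35
f 37 33 36
f 37 39 33
f 35 39 34
f 38 36 34
f 34 39 38
f 38 37 36
f 39 37 38
f 41 43 40
f 44 41 40
f 40 43 42
f 42 44 40
f 41 47 43
f 45 41 44
f 45 47 41
f 43 47 42
f 46 44 42
f 42 47 46
f 46 45 44
f 47 45 46



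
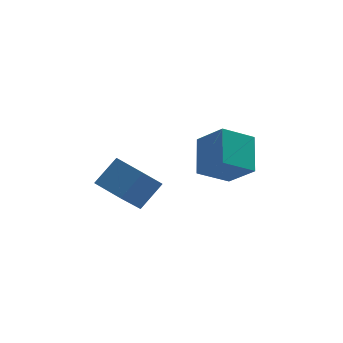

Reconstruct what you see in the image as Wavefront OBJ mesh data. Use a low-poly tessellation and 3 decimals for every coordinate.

v -5.001 0.598 -3.52
v -3.908 1.129 -2.375
v -3.967 1.494 -4.923
v -2.874 2.026 -3.778
v -4.086 -0.806 -3.742
v -2.993 -0.274 -2.597
v -3.052 0.091 -5.145
v -1.959 0.622 -4
v 1.118 0.842 -4.375
v -0.429 0.55 -3.463
v 1.497 2.494 -3.204
v -0.051 2.202 -2.292
v 2.031 -0.222 -3.168
v 0.483 -0.514 -2.256
v 2.409 1.43 -1.997
v 0.862 1.138 -1.085
f 2 4 1
f 5 2 1
f 1 4 3
f 3 5 1
f 2 8 4
f 6 2 5
f 6 8 2
f 4 8 3
f 7 5 3
f 3 8 7
f 7 6 5
f 8 6 7
f 10 12 9
f 13 10 9
f 9 12 11
f 11 13 9
f 10 16 12
f 14 10 13
f 14 16 10
f 12 16 11
f 15 13 11
f 11 16 15
f 15 14 13
f 16 14 15



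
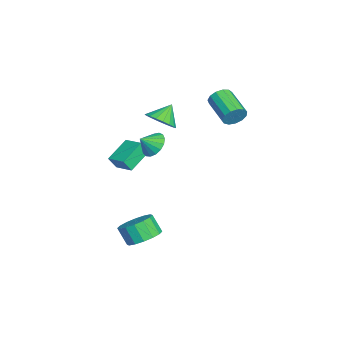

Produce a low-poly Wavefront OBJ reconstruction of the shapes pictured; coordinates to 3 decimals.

v 3.997 -1.694 -2.675
v 4.987 -1.689 -2.244
v 4.534 -2.241 -1.195
v 3.543 -2.246 -1.625
v 4.759 -1.203 -2.088
v 4.305 -1.756 -1.038
v 4.326 -0.849 -2.088
v 3.873 -1.402 -1.038
v 3.805 -0.721 -2.246
v 3.352 -1.274 -1.196
v 3.336 -0.854 -2.519
v 2.882 -1.406 -1.469
v 3.043 -1.212 -2.833
v 2.59 -1.764 -1.783
v 3.006 -1.699 -3.105
v 2.553 -2.251 -2.056
v 3.235 -2.184 -3.262
v 2.781 -2.737 -2.212
v 3.667 -2.538 -3.262
v 3.214 -3.091 -2.212
v 4.188 -2.666 -3.104
v 3.735 -3.219 -2.054
v 4.658 -2.534 -2.831
v 4.204 -3.086 -1.781
v 4.95 -2.176 -2.517
v 4.497 -2.728 -1.467
v -1.935 -0.957 3.24
v -1.189 -1.18 3.914
v -2.645 -0.303 4.24
v -1.056 -0.775 3.744
v -1.097 -0.407 3.475
v -1.304 -0.148 3.158
v -1.636 -0.049 2.858
v -2.027 -0.129 2.634
v -2.4 -0.374 2.529
v -2.681 -0.735 2.565
v -2.815 -1.139 2.735
v -2.774 -1.507 3.005
v -2.567 -1.767 3.321
v -2.235 -1.866 3.621
v -1.844 -1.785 3.846
v -1.47 -1.54 3.951
v -3.258 -3.599 -1.568
v -3.079 -4.069 -0.715
v -4.559 -2.606 -0.749
v -4.38 -3.076 0.104
v -2.34 -2.664 -1.244
v -2.161 -3.134 -0.391
v -3.641 -1.671 -0.425
v -3.462 -2.141 0.428
v -2.435 3.339 3.356
v -2.058 3.084 4.014
v -3.768 2.225 4.661
v -4.145 2.481 4.004
v -2.225 3.491 4.113
v -3.935 2.632 4.76
v -2.458 3.85 3.972
v -4.168 2.991 4.619
v -2.685 4.046 3.635
v -4.394 3.188 4.283
v -2.832 4.019 3.21
v -4.541 3.16 3.858
v -2.853 3.775 2.831
v -4.563 2.916 3.479
v -2.741 3.394 2.619
v -4.451 2.535 3.267
v -2.533 2.995 2.641
v -4.242 2.136 3.288
v -2.293 2.705 2.89
v -4.003 1.846 3.537
v -2.098 2.617 3.287
v -3.808 1.758 3.934
v -2.011 2.758 3.706
v -3.721 1.899 4.353
v 1.456 -1.245 3.383
v 2.309 -1.087 3.143
v 1.784 -1.995 4.057
v 2.243 -0.819 3.474
v 1.998 -0.648 3.784
v 1.628 -0.614 4.002
v 1.218 -0.725 4.078
v 0.864 -0.955 3.995
v 0.644 -1.251 3.772
v 0.611 -1.546 3.46
v 0.771 -1.772 3.13
v 1.088 -1.877 2.859
v 1.49 -1.838 2.707
v 1.883 -1.663 2.71
v 2.179 -1.392 2.868
f 2 1 5
f 2 5 3
f 3 5 6
f 3 6 4
f 5 1 7
f 5 7 6
f 6 7 8
f 6 8 4
f 7 1 9
f 7 9 8
f 8 9 10
f 8 10 4
f 9 1 11
f 9 11 10
f 10 11 12
f 10 12 4
f 11 1 13
f 11 13 12
f 12 13 14
f 12 14 4
f 13 1 15
f 13 15 14
f 14 15 16
f 14 16 4
f 15 1 17
f 15 17 16
f 16 17 18
f 16 18 4
f 17 1 19
f 17 19 18
f 18 19 20
f 18 20 4
f 19 1 21
f 19 21 20
f 20 21 22
f 20 22 4
f 21 1 23
f 21 23 22
f 22 23 24
f 22 24 4
f 23 1 25
f 23 25 24
f 24 25 26
f 24 26 4
f 25 1 2
f 25 2 26
f 26 2 3
f 26 3 4
f 28 27 30
f 28 30 29
f 30 27 31
f 30 31 29
f 31 27 32
f 31 32 29
f 32 27 33
f 32 33 29
f 33 27 34
f 33 34 29
f 34 27 35
f 34 35 29
f 35 27 36
f 35 36 29
f 36 27 37
f 36 37 29
f 37 27 38
f 37 38 29
f 38 27 39
f 38 39 29
f 39 27 40
f 39 40 29
f 40 27 41
f 40 41 29
f 41 27 42
f 41 42 29
f 42 27 28
f 42 28 29
f 44 46 43
f 47 44 43
f 43 46 45
f 45 47 43
f 44 50 46
f 48 44 47
f 48 50 44
f 46 50 45
f 49 47 45
f 45 50 49
f 49 48 47
f 50 48 49
f 52 51 55
f 52 55 53
f 53 55 56
f 53 56 54
f 55 51 57
f 55 57 56
f 56 57 58
f 56 58 54
f 57 51 59
f 57 59 58
f 58 59 60
f 58 60 54
f 59 51 61
f 59 61 60
f 60 61 62
f 60 62 54
f 61 51 63
f 61 63 62
f 62 63 64
f 62 64 54
f 63 51 65
f 63 65 64
f 64 65 66
f 64 66 54
f 65 51 67
f 65 67 66
f 66 67 68
f 66 68 54
f 67 51 69
f 67 69 68
f 68 69 70
f 68 70 54
f 69 51 71
f 69 71 70
f 70 71 72
f 70 72 54
f 71 51 73
f 71 73 72
f 72 73 74
f 72 74 54
f 73 51 52
f 73 52 74
f 74 52 53
f 74 53 54
f 76 75 78
f 76 78 77
f 78 75 79
f 78 79 77
f 79 75 80
f 79 80 77
f 80 75 81
f 80 81 77
f 81 75 82
f 81 82 77
f 82 75 83
f 82 83 77
f 83 75 84
f 83 84 77
f 84 75 85
f 84 85 77
f 85 75 86
f 85 86 77
f 86 75 87
f 86 87 77
f 87 75 88
f 87 88 77
f 88 75 89
f 88 89 77
f 89 75 76
f 89 76 77



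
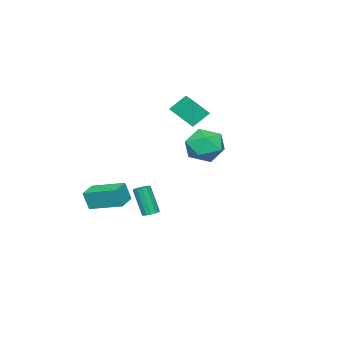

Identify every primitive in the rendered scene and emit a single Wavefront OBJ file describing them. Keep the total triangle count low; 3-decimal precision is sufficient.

v -0.818 2.676 3.683
v -0.072 3.184 2.816
v -0.448 0.836 2.924
v 0.298 1.344 2.057
v 0.646 1.344 3.259
v 0.417 2.481 3.728
v -0.937 1.539 2.012
v -1.166 2.676 2.481
v -0.146 2.481 1.783
v 0.832 2.36 2.553
v -1.352 1.66 3.187
v -0.374 1.539 3.957
v -0.458 -1.696 -3.068
v -0.196 -2.108 -3.214
v -0.219 -2.757 -1.417
v -0.482 -2.344 -1.272
v -0.001 -1.91 -3.14
v -0.025 -2.559 -1.343
v 0.049 -1.644 -3.043
v 0.025 -2.293 -1.246
v -0.063 -1.395 -2.954
v -0.087 -2.043 -1.158
v -0.3 -1.241 -2.902
v -0.323 -1.889 -1.105
v -0.587 -1.231 -2.902
v -0.611 -1.879 -1.106
v -0.833 -1.369 -2.955
v -0.857 -2.017 -1.159
v -0.96 -1.611 -3.044
v -0.984 -2.259 -1.248
v -0.928 -1.88 -3.141
v -0.952 -2.528 -1.344
v -0.747 -2.09 -3.214
v -0.771 -2.738 -1.418
v -0.474 -2.175 -3.241
v -0.497 -2.824 -1.445
v 2.778 -2.86 -1.387
v 2.984 -3.126 -0.225
v 2.386 -0.924 -0.874
v 2.592 -1.191 0.288
v 3.928 -2.589 -1.528
v 4.134 -2.856 -0.366
v 3.536 -0.654 -1.015
v 3.742 -0.92 0.147
v -3.509 -2.606 3.882
v -4.291 -2.003 4.802
v -4.186 -1.908 2.848
v -4.969 -1.305 3.767
v -2.491 -1.455 3.993
v -3.274 -0.852 4.912
v -3.169 -0.757 2.958
v -3.951 -0.154 3.878
f 1 12 6
f 1 6 2
f 1 2 8
f 1 8 11
f 1 11 12
f 2 6 10
f 6 12 5
f 12 11 3
f 11 8 7
f 8 2 9
f 4 10 5
f 4 5 3
f 4 3 7
f 4 7 9
f 4 9 10
f 5 10 6
f 3 5 12
f 7 3 11
f 9 7 8
f 10 9 2
f 14 13 17
f 14 17 15
f 15 17 18
f 15 18 16
f 17 13 19
f 17 19 18
f 18 19 20
f 18 20 16
f 19 13 21
f 19 21 20
f 20 21 22
f 20 22 16
f 21 13 23
f 21 23 22
f 22 23 24
f 22 24 16
f 23 13 25
f 23 25 24
f 24 25 26
f 24 26 16
f 25 13 27
f 25 27 26
f 26 27 28
f 26 28 16
f 27 13 29
f 27 29 28
f 28 29 30
f 28 30 16
f 29 13 31
f 29 31 30
f 30 31 32
f 30 32 16
f 31 13 33
f 31 33 32
f 32 33 34
f 32 34 16
f 33 13 35
f 33 35 34
f 34 35 36
f 34 36 16
f 35 13 14
f 35 14 36
f 36 14 15
f 36 15 16
f 38 40 37
f 41 38 37
f 37 40 39
f 39 41 37
f 38 44 40
f 42 38 41
f 42 44 38
f 40 44 39
f 43 41 39
f 39 44 43
f 43 42 41
f 44 42 43
f 46 48 45
f 49 46 45
f 45 48 47
f 47 49 45
f 46 52 48
f 50 46 49
f 50 52 46
f 48 52 47
f 51 49 47
f 47 52 51
f 51 50 49
f 52 50 51



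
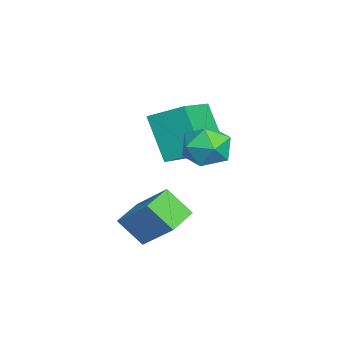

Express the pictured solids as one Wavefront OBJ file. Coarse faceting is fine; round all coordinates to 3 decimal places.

v -0.35 0.123 -0.598
v 0.288 0.272 0.142
v 0.232 -1.352 -0.802
v 0.87 -1.203 -0.062
v -0.097 -1.28 0.127
v -0.457 -0.368 0.253
v 0.977 -0.712 -0.913
v 0.617 0.2 -0.787
v 1.108 -0.244 -0.053
v 0.444 -0.595 0.59
v 0.076 -0.485 -1.25
v -0.588 -0.836 -0.607
v -0.799 -2.973 -3.71
v 0.017 -1.881 -2.519
v -0.539 -2.082 -4.705
v 0.276 -0.991 -3.514
v 0.344 -3.569 -3.946
v 1.159 -2.478 -2.755
v 0.603 -2.679 -4.941
v 1.419 -1.587 -3.75
v -4.42 -1.963 -0.856
v -2.63 -2.744 -0.232
v -4.075 -0.634 -0.181
v -2.286 -1.415 0.443
v -3.494 -1.285 -2.663
v -1.705 -2.066 -2.039
v -3.15 0.044 -1.988
v -1.36 -0.737 -1.364
f 1 12 6
f 1 6 2
f 1 2 8
f 1 8 11
f 1 11 12
f 2 6 10
f 6 12 5
f 12 11 3
f 11 8 7
f 8 2 9
f 4 10 5
f 4 5 3
f 4 3 7
f 4 7 9
f 4 9 10
f 5 10 6
f 3 5 12
f 7 3 11
f 9 7 8
f 10 9 2
f 14 16 13
f 17 14 13
f 13 16 15
f 15 17 13
f 14 20 16
f 18 14 17
f 18 20 14
f 16 20 15
f 19 17 15
f 15 20 19
f 19 18 17
f 20 18 19
f 22 24 21
f 25 22 21
f 21 24 23
f 23 25 21
f 22 28 24
f 26 22 25
f 26 28 22
f 24 28 23
f 27 25 23
f 23 28 27
f 27 26 25
f 28 26 27



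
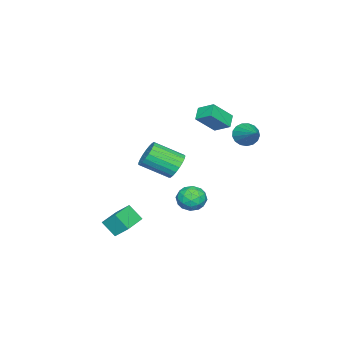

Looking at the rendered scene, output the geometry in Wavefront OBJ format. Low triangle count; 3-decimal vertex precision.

v -3.15 -3.096 -1.015
v -2.248 -2.926 -1.33
v -1.569 -4.613 -0.301
v -2.47 -4.784 0.015
v -2.257 -2.718 -0.984
v -1.578 -4.406 0.045
v -2.42 -2.576 -0.644
v -1.741 -4.263 0.386
v -2.709 -2.524 -0.367
v -2.03 -4.211 0.662
v -3.074 -2.571 -0.203
v -2.395 -4.258 0.826
v -3.453 -2.708 -0.179
v -2.773 -4.396 0.851
v -3.779 -2.913 -0.299
v -3.099 -4.6 0.73
v -3.996 -3.15 -0.544
v -3.317 -4.837 0.486
v -4.067 -3.377 -0.869
v -3.387 -5.064 0.16
v -3.979 -3.555 -1.22
v -3.3 -5.243 -0.191
v -3.748 -3.655 -1.535
v -3.069 -5.342 -0.506
v -3.413 -3.658 -1.761
v -2.734 -5.345 -0.731
v -3.033 -3.563 -1.857
v -2.354 -5.251 -0.827
v -2.673 -3.388 -1.808
v -1.994 -5.076 -0.778
v -2.396 -3.163 -1.621
v -1.716 -4.85 -0.592
v -3.51 -1.919 3.938
v -3.389 -0.869 4.505
v -4.524 -1.152 2.735
v -4.403 -0.102 3.303
v -2.717 -1.718 3.397
v -2.596 -0.668 3.965
v -3.731 -0.951 2.195
v -3.61 0.099 2.762
v -0.795 -0.184 -2.073
v -0.394 -0.82 -1.465
v -1.446 -1.36 -2.875
v -1.045 -1.996 -2.267
v -1.754 -1.416 -1.96
v -1.352 -0.689 -1.464
v -0.488 -1.491 -2.876
v -0.086 -0.764 -2.38
v -0.204 -1.628 -1.962
v -0.986 -1.582 -1.395
v -0.854 -0.598 -2.945
v -1.636 -0.552 -2.378
v -0.538 -0.399 -1.698
v -1.302 -1.781 -2.642
v -1.72 -1.44 -2.461
v -1.484 -1.814 -2.104
v -1.101 -0.321 -1.698
v -0.865 -0.696 -1.341
v -1.664 -1.046 -1.631
v -0.975 -1.484 -2.999
v -0.739 -1.859 -2.642
v -0.356 -0.366 -2.236
v -0.12 -0.74 -1.879
v -0.176 -1.134 -2.709
v -0.19 -1.248 -1.633
v -0.572 -1.939 -2.105
v -0.245 -1.642 -2.463
v -0.009 -1.215 -2.171
v -0.65 -1.221 -1.3
v -1.032 -1.912 -1.772
v -1.449 -1.57 -1.591
v -1.213 -1.143 -1.3
v -0.538 -1.696 -1.592
v -0.808 -0.268 -2.568
v -1.19 -0.959 -3.04
v -0.627 -1.037 -3.04
v -0.391 -0.61 -2.749
v -1.268 -0.241 -2.235
v -1.65 -0.932 -2.707
v -1.831 -0.965 -2.169
v -1.595 -0.538 -1.877
v -1.302 -0.484 -2.748
v -4.113 0.881 2.08
v -3.458 0.481 1.715
v -2.867 2.099 2.98
v -3.553 0.774 1.45
v -3.776 1.092 1.329
v -4.077 1.362 1.38
v -4.385 1.521 1.592
v -4.632 1.534 1.915
v -4.759 1.398 2.277
v -4.738 1.143 2.593
v -4.575 0.828 2.792
v -4.305 0.526 2.828
v -3.991 0.305 2.693
v -3.706 0.216 2.417
v -3.513 0.279 2.064
v 3.11 -3.877 -2.001
v 3.113 -3.035 -1.218
v 3.127 -3.047 -2.895
v 3.13 -2.204 -2.112
v 4.77 -3.896 -1.988
v 4.773 -3.053 -1.205
v 4.787 -3.065 -2.882
v 4.79 -2.223 -2.099
f 2 1 5
f 2 5 3
f 3 5 6
f 3 6 4
f 5 1 7
f 5 7 6
f 6 7 8
f 6 8 4
f 7 1 9
f 7 9 8
f 8 9 10
f 8 10 4
f 9 1 11
f 9 11 10
f 10 11 12
f 10 12 4
f 11 1 13
f 11 13 12
f 12 13 14
f 12 14 4
f 13 1 15
f 13 15 14
f 14 15 16
f 14 16 4
f 15 1 17
f 15 17 16
f 16 17 18
f 16 18 4
f 17 1 19
f 17 19 18
f 18 19 20
f 18 20 4
f 19 1 21
f 19 21 20
f 20 21 22
f 20 22 4
f 21 1 23
f 21 23 22
f 22 23 24
f 22 24 4
f 23 1 25
f 23 25 24
f 24 25 26
f 24 26 4
f 25 1 27
f 25 27 26
f 26 27 28
f 26 28 4
f 27 1 29
f 27 29 28
f 28 29 30
f 28 30 4
f 29 1 31
f 29 31 30
f 30 31 32
f 30 32 4
f 31 1 2
f 31 2 32
f 32 2 3
f 32 3 4
f 34 36 33
f 37 34 33
f 33 36 35
f 35 37 33
f 34 40 36
f 38 34 37
f 38 40 34
f 36 40 35
f 39 37 35
f 35 40 39
f 39 38 37
f 40 38 39
f 41 78 57
f 78 52 81
f 57 81 46
f 78 81 57
f 41 57 53
f 57 46 58
f 53 58 42
f 57 58 53
f 41 53 62
f 53 42 63
f 62 63 48
f 53 63 62
f 41 62 74
f 62 48 77
f 74 77 51
f 62 77 74
f 41 74 78
f 74 51 82
f 78 82 52
f 74 82 78
f 42 58 69
f 58 46 72
f 69 72 50
f 58 72 69
f 46 81 59
f 81 52 80
f 59 80 45
f 81 80 59
f 52 82 79
f 82 51 75
f 79 75 43
f 82 75 79
f 51 77 76
f 77 48 64
f 76 64 47
f 77 64 76
f 48 63 68
f 63 42 65
f 68 65 49
f 63 65 68
f 44 70 56
f 70 50 71
f 56 71 45
f 70 71 56
f 44 56 54
f 56 45 55
f 54 55 43
f 56 55 54
f 44 54 61
f 54 43 60
f 61 60 47
f 54 60 61
f 44 61 66
f 61 47 67
f 66 67 49
f 61 67 66
f 44 66 70
f 66 49 73
f 70 73 50
f 66 73 70
f 45 71 59
f 71 50 72
f 59 72 46
f 71 72 59
f 43 55 79
f 55 45 80
f 79 80 52
f 55 80 79
f 47 60 76
f 60 43 75
f 76 75 51
f 60 75 76
f 49 67 68
f 67 47 64
f 68 64 48
f 67 64 68
f 50 73 69
f 73 49 65
f 69 65 42
f 73 65 69
f 84 83 86
f 84 86 85
f 86 83 87
f 86 87 85
f 87 83 88
f 87 88 85
f 88 83 89
f 88 89 85
f 89 83 90
f 89 90 85
f 90 83 91
f 90 91 85
f 91 83 92
f 91 92 85
f 92 83 93
f 92 93 85
f 93 83 94
f 93 94 85
f 94 83 95
f 94 95 85
f 95 83 96
f 95 96 85
f 96 83 97
f 96 97 85
f 97 83 84
f 97 84 85
f 99 101 98
f 102 99 98
f 98 101 100
f 100 102 98
f 99 105 101
f 103 99 102
f 103 105 99
f 101 105 100
f 104 102 100
f 100 105 104
f 104 103 102
f 105 103 104



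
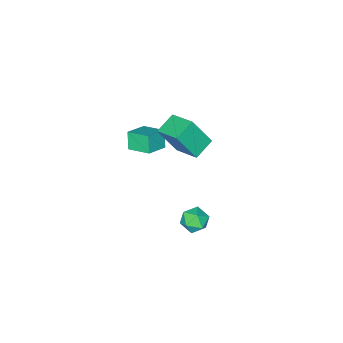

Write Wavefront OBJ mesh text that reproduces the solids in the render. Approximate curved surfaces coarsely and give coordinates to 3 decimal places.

v 2.49 3.508 -1.397
v 3.155 3.354 -1.415
v 2.365 2.866 -0.505
v 3.03 2.712 -0.523
v 2.83 3.345 -0.358
v 2.908 3.741 -0.909
v 2.612 2.479 -1.011
v 2.69 2.875 -1.562
v 3.231 2.718 -1.176
v 3.366 3.253 -0.773
v 2.154 2.967 -1.147
v 2.289 3.502 -0.744
v -0.11 -1.188 -1.551
v -1.135 -1.323 -1.147
v -0.072 0.146 -1.011
v -1.097 0.012 -0.607
v 0.517 -1.772 -0.153
v -0.508 -1.906 0.251
v 0.555 -0.437 0.387
v -0.47 -0.572 0.791
v 0.084 -3.133 -2.461
v -0.189 -3.483 -1.632
v -0.175 -2.026 -2.078
v -0.448 -2.376 -1.25
v 1.128 -3.024 -2.07
v 0.855 -3.374 -1.242
v 0.869 -1.917 -1.688
v 0.596 -2.267 -0.859
f 1 12 6
f 1 6 2
f 1 2 8
f 1 8 11
f 1 11 12
f 2 6 10
f 6 12 5
f 12 11 3
f 11 8 7
f 8 2 9
f 4 10 5
f 4 5 3
f 4 3 7
f 4 7 9
f 4 9 10
f 5 10 6
f 3 5 12
f 7 3 11
f 9 7 8
f 10 9 2
f 14 16 13
f 17 14 13
f 13 16 15
f 15 17 13
f 14 20 16
f 18 14 17
f 18 20 14
f 16 20 15
f 19 17 15
f 15 20 19
f 19 18 17
f 20 18 19
f 22 24 21
f 25 22 21
f 21 24 23
f 23 25 21
f 22 28 24
f 26 22 25
f 26 28 22
f 24 28 23
f 27 25 23
f 23 28 27
f 27 26 25
f 28 26 27



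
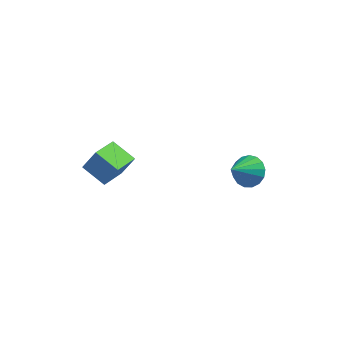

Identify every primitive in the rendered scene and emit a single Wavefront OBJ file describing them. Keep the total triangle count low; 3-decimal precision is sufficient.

v -2.188 -3.59 -2.39
v -2.594 -5.032 -1.954
v -3.321 -3.099 -1.82
v -3.727 -4.541 -1.384
v -1.593 -3.439 -1.336
v -1.999 -4.881 -0.9
v -2.726 -2.948 -0.766
v -3.132 -4.39 -0.33
v 3.074 -0.562 -3.978
v 3.866 -0.957 -3.882
v 2.426 -1.618 -2.982
v 3.86 -0.663 -3.574
v 3.675 -0.346 -3.358
v 3.352 -0.078 -3.285
v 2.965 0.079 -3.37
v 2.603 0.089 -3.594
v 2.349 -0.05 -3.907
v 2.261 -0.306 -4.236
v 2.36 -0.621 -4.505
v 2.621 -0.922 -4.654
v 2.987 -1.141 -4.649
v 3.372 -1.227 -4.489
v 3.69 -1.16 -4.212
f 2 4 1
f 5 2 1
f 1 4 3
f 3 5 1
f 2 8 4
f 6 2 5
f 6 8 2
f 4 8 3
f 7 5 3
f 3 8 7
f 7 6 5
f 8 6 7
f 10 9 12
f 10 12 11
f 12 9 13
f 12 13 11
f 13 9 14
f 13 14 11
f 14 9 15
f 14 15 11
f 15 9 16
f 15 16 11
f 16 9 17
f 16 17 11
f 17 9 18
f 17 18 11
f 18 9 19
f 18 19 11
f 19 9 20
f 19 20 11
f 20 9 21
f 20 21 11
f 21 9 22
f 21 22 11
f 22 9 23
f 22 23 11
f 23 9 10
f 23 10 11



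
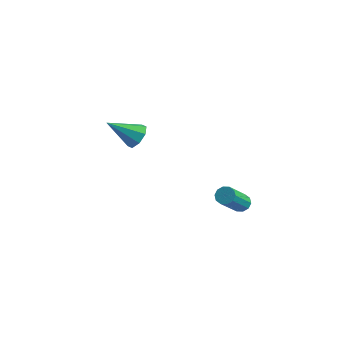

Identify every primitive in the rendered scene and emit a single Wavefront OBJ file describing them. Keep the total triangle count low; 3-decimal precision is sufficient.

v 3.423 1.522 -3.807
v 3.901 1.414 -3.907
v 3.895 0.071 -2.493
v 3.417 0.178 -2.393
v 3.896 1.638 -3.694
v 3.89 0.295 -2.28
v 3.71 1.818 -3.524
v 3.704 0.474 -2.111
v 3.415 1.884 -3.462
v 3.408 0.541 -2.049
v 3.123 1.812 -3.532
v 3.116 0.469 -2.119
v 2.945 1.629 -3.707
v 2.939 0.286 -2.293
v 2.95 1.405 -3.92
v 2.944 0.062 -2.506
v 3.136 1.226 -4.089
v 3.13 -0.118 -2.676
v 3.432 1.159 -4.151
v 3.425 -0.184 -2.738
v 3.724 1.231 -4.081
v 3.717 -0.112 -2.668
v -2.689 2.094 -2.103
v -2.117 1.96 -1.636
v -3.771 1.186 -1.037
v -2.397 2.445 -1.508
v -2.848 2.724 -1.729
v -3.205 2.633 -2.169
v -3.26 2.227 -2.57
v -2.98 1.742 -2.698
v -2.53 1.464 -2.478
v -2.172 1.554 -2.038
f 2 1 5
f 2 5 3
f 3 5 6
f 3 6 4
f 5 1 7
f 5 7 6
f 6 7 8
f 6 8 4
f 7 1 9
f 7 9 8
f 8 9 10
f 8 10 4
f 9 1 11
f 9 11 10
f 10 11 12
f 10 12 4
f 11 1 13
f 11 13 12
f 12 13 14
f 12 14 4
f 13 1 15
f 13 15 14
f 14 15 16
f 14 16 4
f 15 1 17
f 15 17 16
f 16 17 18
f 16 18 4
f 17 1 19
f 17 19 18
f 18 19 20
f 18 20 4
f 19 1 21
f 19 21 20
f 20 21 22
f 20 22 4
f 21 1 2
f 21 2 22
f 22 2 3
f 22 3 4
f 24 23 26
f 24 26 25
f 26 23 27
f 26 27 25
f 27 23 28
f 27 28 25
f 28 23 29
f 28 29 25
f 29 23 30
f 29 30 25
f 30 23 31
f 30 31 25
f 31 23 32
f 31 32 25
f 32 23 24
f 32 24 25



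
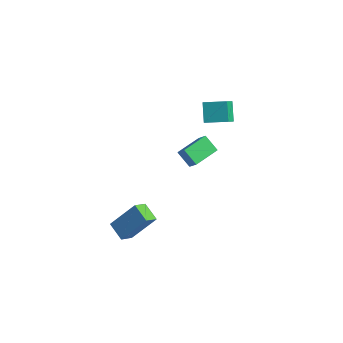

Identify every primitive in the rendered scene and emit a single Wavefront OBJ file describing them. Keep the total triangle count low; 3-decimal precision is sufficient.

v 3.138 3.327 -0.095
v 3.476 2.385 0.841
v 2.463 4.029 0.854
v 2.8 3.087 1.791
v 4.32 4.053 0.209
v 4.657 3.111 1.146
v 3.644 4.755 1.159
v 3.982 3.813 2.095
v 3.412 -3.867 -5.173
v 3.408 -4.745 -4.56
v 2.314 -3.56 -4.74
v 2.309 -4.437 -4.127
v 4.331 -2.783 -3.613
v 4.326 -3.66 -3
v 3.232 -2.475 -3.18
v 3.228 -3.353 -2.567
v 2.169 1.62 -2.297
v 2.817 1.444 -1.49
v 2.378 3.285 -2.102
v 3.026 3.109 -1.295
v 3.094 1.591 -3.045
v 3.742 1.415 -2.238
v 3.303 3.256 -2.85
v 3.951 3.08 -2.043
f 2 4 1
f 5 2 1
f 1 4 3
f 3 5 1
f 2 8 4
f 6 2 5
f 6 8 2
f 4 8 3
f 7 5 3
f 3 8 7
f 7 6 5
f 8 6 7
f 10 12 9
f 13 10 9
f 9 12 11
f 11 13 9
f 10 16 12
f 14 10 13
f 14 16 10
f 12 16 11
f 15 13 11
f 11 16 15
f 15 14 13
f 16 14 15
f 18 20 17
f 21 18 17
f 17 20 19
f 19 21 17
f 18 24 20
f 22 18 21
f 22 24 18
f 20 24 19
f 23 21 19
f 19 24 23
f 23 22 21
f 24 22 23



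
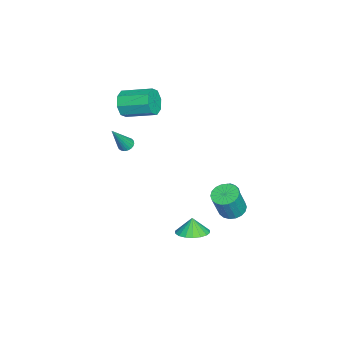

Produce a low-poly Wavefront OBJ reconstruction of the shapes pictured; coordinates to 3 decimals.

v 4.092 2.231 -1.28
v 5.011 2.433 -0.971
v 3.788 2.149 -0.32
v 4.826 2.832 -0.996
v 4.495 3.112 -1.077
v 4.085 3.217 -1.198
v 3.676 3.127 -1.336
v 3.35 2.86 -1.462
v 3.17 2.467 -1.552
v 3.174 2.028 -1.588
v 3.359 1.629 -1.564
v 3.689 1.349 -1.482
v 4.1 1.244 -1.361
v 4.508 1.334 -1.224
v 4.835 1.602 -1.098
v 5.014 1.994 -1.007
v -1.158 4.068 -1.964
v -0.909 3.738 -2.454
v -1.311 3.182 -1.446
v -1.062 2.852 -1.936
v -0.685 3.228 -1.579
v -0.59 3.776 -1.899
v -1.63 3.144 -2.001
v -1.535 3.692 -2.321
v -1.201 3.167 -2.477
v -0.617 3.219 -2.216
v -1.603 3.701 -1.684
v -1.019 3.753 -1.423
v -1.02 3.981 -2.255
v -1.2 2.939 -1.645
v -0.978 3.16 -1.435
v -0.832 2.966 -1.724
v -0.833 4.003 -1.928
v -0.687 3.809 -2.216
v -0.555 3.509 -1.702
v -1.533 3.111 -1.684
v -1.387 2.917 -1.972
v -1.388 3.954 -2.176
v -1.242 3.76 -2.465
v -1.665 3.411 -2.198
v -1.045 3.451 -2.556
v -1.135 2.931 -2.252
v -1.469 3.102 -2.29
v -1.413 3.424 -2.478
v -0.702 3.482 -2.403
v -0.792 2.961 -2.099
v -0.571 3.182 -1.888
v -0.515 3.504 -2.077
v -0.874 3.146 -2.417
v -1.428 3.959 -1.801
v -1.518 3.438 -1.497
v -1.705 3.416 -1.823
v -1.649 3.738 -2.012
v -1.085 3.989 -1.648
v -1.175 3.469 -1.344
v -0.807 3.496 -1.422
v -0.751 3.818 -1.61
v -1.346 3.774 -1.483
v 0.874 3.959 -1.676
v 1.43 4.585 -1.742
v 2.042 4.226 0.01
v 1.486 3.601 0.076
v 1.129 4.756 -1.602
v 1.741 4.398 0.15
v 0.777 4.77 -1.476
v 1.389 4.411 0.276
v 0.445 4.622 -1.39
v 1.057 4.264 0.362
v 0.197 4.344 -1.361
v 0.809 3.985 0.391
v 0.083 3.989 -1.394
v 0.695 3.63 0.358
v 0.126 3.629 -1.482
v 0.739 3.27 0.269
v 0.318 3.334 -1.61
v 0.93 2.975 0.142
v 0.619 3.162 -1.75
v 1.231 2.804 0.002
v 0.971 3.149 -1.876
v 1.583 2.79 -0.124
v 1.303 3.296 -1.962
v 1.915 2.938 -0.21
v 1.551 3.575 -1.991
v 2.163 3.216 -0.239
v 1.665 3.93 -1.958
v 2.277 3.571 -0.206
v 1.621 4.29 -1.869
v 2.234 3.931 -0.118
v -2.753 -3.065 0.085
v -2.476 -3.433 -0.177
v -1.827 -3.695 1.955
v -2.341 -3.259 -0.185
v -2.277 -3.052 -0.147
v -2.296 -2.847 -0.068
v -2.393 -2.679 0.037
v -2.554 -2.579 0.15
v -2.748 -2.562 0.252
v -2.944 -2.633 0.325
v -3.106 -2.778 0.357
v -3.208 -2.973 0.341
v -3.231 -3.184 0.282
v -3.171 -3.374 0.188
v -3.039 -3.511 0.077
v -2.858 -3.571 -0.033
v -2.659 -3.543 -0.123
v -3.708 -3.376 3.02
v -3.283 -3.151 2.189
v -3.087 -1.238 2.809
v -3.512 -1.464 3.64
v -4.013 -3.068 2.164
v -3.817 -1.155 2.783
v -4.564 -3.165 2.64
v -4.368 -1.253 3.259
v -4.614 -3.387 3.339
v -4.417 -1.474 3.958
v -4.133 -3.602 3.851
v -3.937 -1.689 4.471
v -3.403 -3.685 3.877
v -3.207 -1.772 4.496
v -2.852 -3.587 3.401
v -2.656 -1.675 4.02
v -2.803 -3.366 2.702
v -2.606 -1.453 3.321
f 2 1 4
f 2 4 3
f 4 1 5
f 4 5 3
f 5 1 6
f 5 6 3
f 6 1 7
f 6 7 3
f 7 1 8
f 7 8 3
f 8 1 9
f 8 9 3
f 9 1 10
f 9 10 3
f 10 1 11
f 10 11 3
f 11 1 12
f 11 12 3
f 12 1 13
f 12 13 3
f 13 1 14
f 13 14 3
f 14 1 15
f 14 15 3
f 15 1 16
f 15 16 3
f 16 1 2
f 16 2 3
f 17 54 33
f 54 28 57
f 33 57 22
f 54 57 33
f 17 33 29
f 33 22 34
f 29 34 18
f 33 34 29
f 17 29 38
f 29 18 39
f 38 39 24
f 29 39 38
f 17 38 50
f 38 24 53
f 50 53 27
f 38 53 50
f 17 50 54
f 50 27 58
f 54 58 28
f 50 58 54
f 18 34 45
f 34 22 48
f 45 48 26
f 34 48 45
f 22 57 35
f 57 28 56
f 35 56 21
f 57 56 35
f 28 58 55
f 58 27 51
f 55 51 19
f 58 51 55
f 27 53 52
f 53 24 40
f 52 40 23
f 53 40 52
f 24 39 44
f 39 18 41
f 44 41 25
f 39 41 44
f 20 46 32
f 46 26 47
f 32 47 21
f 46 47 32
f 20 32 30
f 32 21 31
f 30 31 19
f 32 31 30
f 20 30 37
f 30 19 36
f 37 36 23
f 30 36 37
f 20 37 42
f 37 23 43
f 42 43 25
f 37 43 42
f 20 42 46
f 42 25 49
f 46 49 26
f 42 49 46
f 21 47 35
f 47 26 48
f 35 48 22
f 47 48 35
f 19 31 55
f 31 21 56
f 55 56 28
f 31 56 55
f 23 36 52
f 36 19 51
f 52 51 27
f 36 51 52
f 25 43 44
f 43 23 40
f 44 40 24
f 43 40 44
f 26 49 45
f 49 25 41
f 45 41 18
f 49 41 45
f 60 59 63
f 60 63 61
f 61 63 64
f 61 64 62
f 63 59 65
f 63 65 64
f 64 65 66
f 64 66 62
f 65 59 67
f 65 67 66
f 66 67 68
f 66 68 62
f 67 59 69
f 67 69 68
f 68 69 70
f 68 70 62
f 69 59 71
f 69 71 70
f 70 71 72
f 70 72 62
f 71 59 73
f 71 73 72
f 72 73 74
f 72 74 62
f 73 59 75
f 73 75 74
f 74 75 76
f 74 76 62
f 75 59 77
f 75 77 76
f 76 77 78
f 76 78 62
f 77 59 79
f 77 79 78
f 78 79 80
f 78 80 62
f 79 59 81
f 79 81 80
f 80 81 82
f 80 82 62
f 81 59 83
f 81 83 82
f 82 83 84
f 82 84 62
f 83 59 85
f 83 85 84
f 84 85 86
f 84 86 62
f 85 59 87
f 85 87 86
f 86 87 88
f 86 88 62
f 87 59 60
f 87 60 88
f 88 60 61
f 88 61 62
f 90 89 92
f 90 92 91
f 92 89 93
f 92 93 91
f 93 89 94
f 93 94 91
f 94 89 95
f 94 95 91
f 95 89 96
f 95 96 91
f 96 89 97
f 96 97 91
f 97 89 98
f 97 98 91
f 98 89 99
f 98 99 91
f 99 89 100
f 99 100 91
f 100 89 101
f 100 101 91
f 101 89 102
f 101 102 91
f 102 89 103
f 102 103 91
f 103 89 104
f 103 104 91
f 104 89 105
f 104 105 91
f 105 89 90
f 105 90 91
f 107 106 110
f 107 110 108
f 108 110 111
f 108 111 109
f 110 106 112
f 110 112 111
f 111 112 113
f 111 113 109
f 112 106 114
f 112 114 113
f 113 114 115
f 113 115 109
f 114 106 116
f 114 116 115
f 115 116 117
f 115 117 109
f 116 106 118
f 116 118 117
f 117 118 119
f 117 119 109
f 118 106 120
f 118 120 119
f 119 120 121
f 119 121 109
f 120 106 122
f 120 122 121
f 121 122 123
f 121 123 109
f 122 106 107
f 122 107 123
f 123 107 108
f 123 108 109

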